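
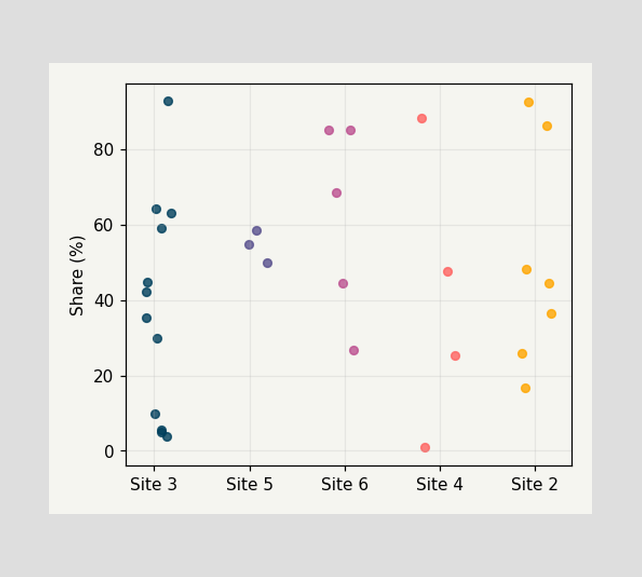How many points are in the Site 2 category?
7

Counting the markers in the Site 2 column gives 7.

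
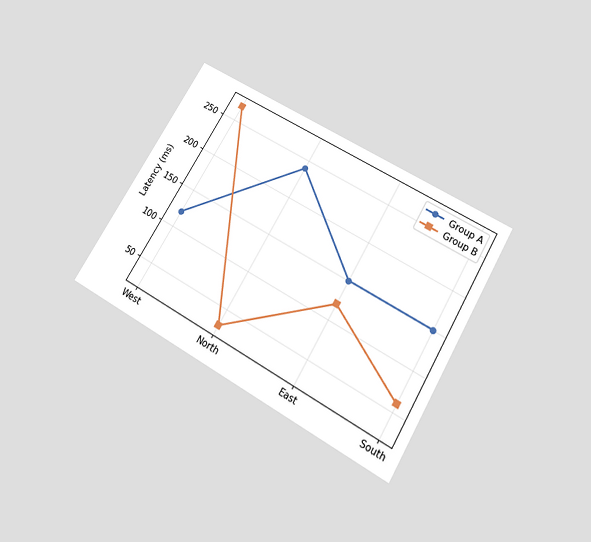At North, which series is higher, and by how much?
Group A, by 210ms

The chart is tilted about 30° clockwise and viewed slightly from below. At North, Group A sits above the other line by 210ms.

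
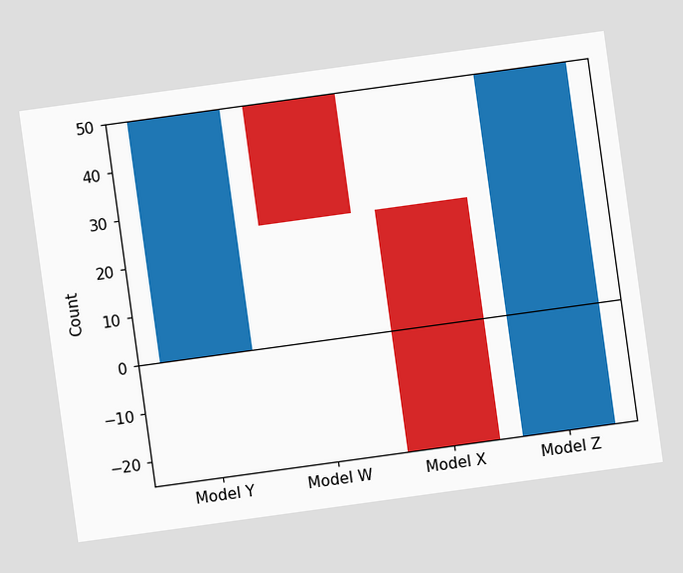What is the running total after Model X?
The chart is tilted about 8° counter-clockwise. After Model X the running total reaches -25.

-25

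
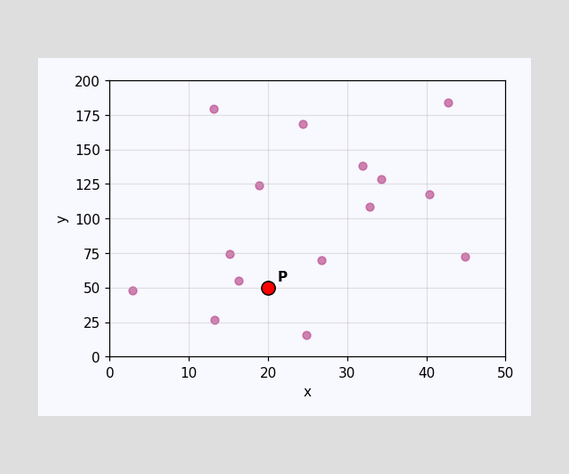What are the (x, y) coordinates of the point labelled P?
(20, 50)

Following the gridlines from P to each axis, P sits at (20, 50).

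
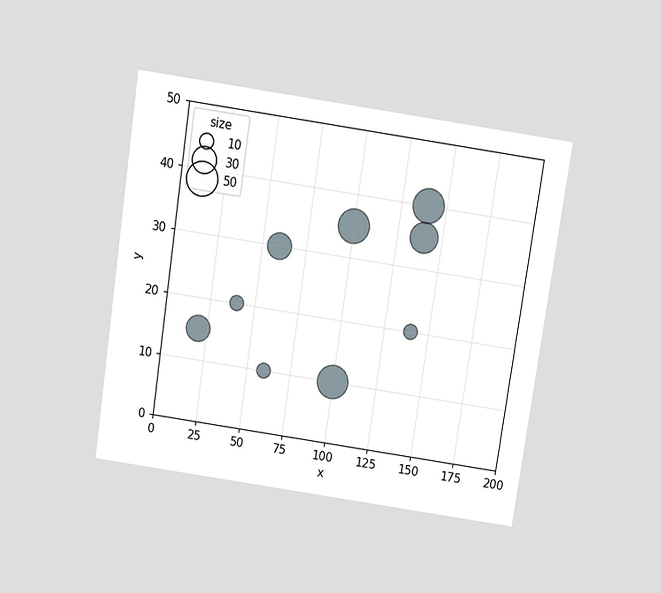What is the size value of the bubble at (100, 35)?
50

The chart is tilted about 8° clockwise and viewed slightly from above. Matching the bubble at (100, 35) against the size legend gives 50.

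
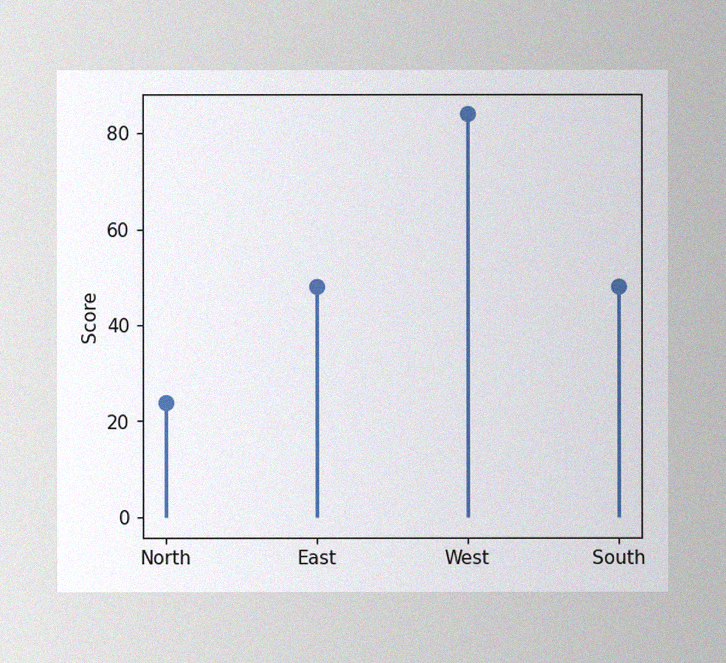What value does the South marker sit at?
48

The image has some photo noise and uneven lighting. The South marker sits at 48.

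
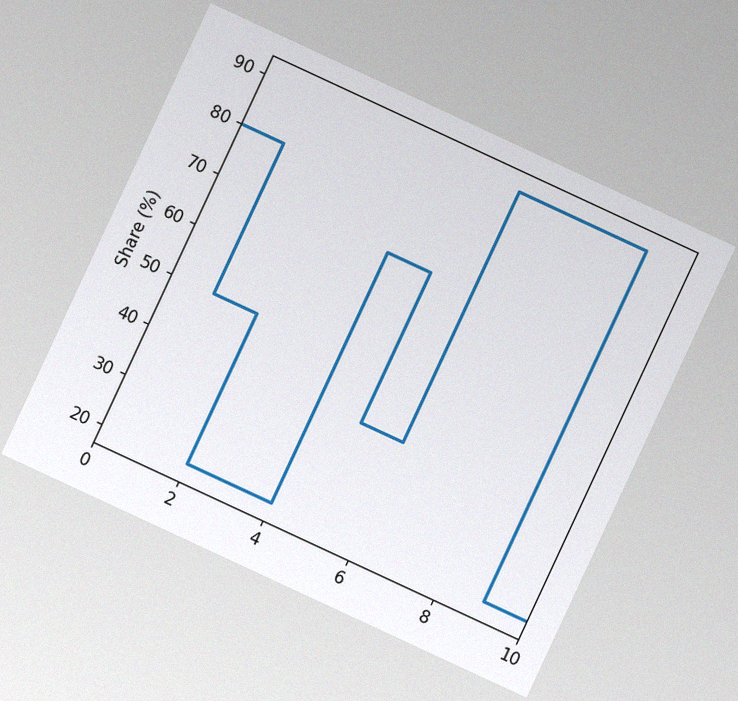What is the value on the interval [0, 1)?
80%

The chart is tilted about 25° clockwise, with some photo noise. On [0, 1) the step sits at 80%.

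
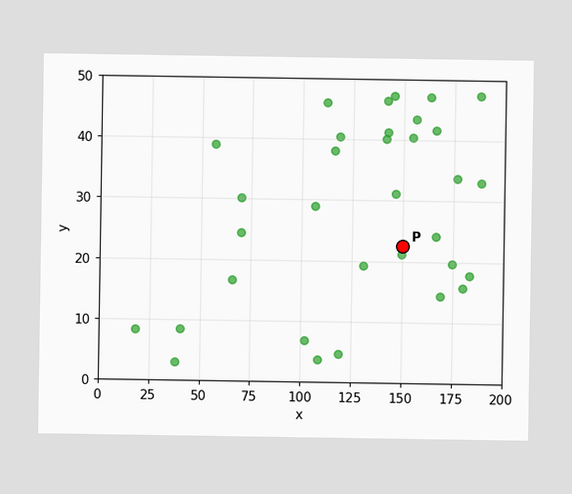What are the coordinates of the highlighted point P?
(150, 22.5)

Following the gridlines from P to each axis, P sits at (150, 22.5).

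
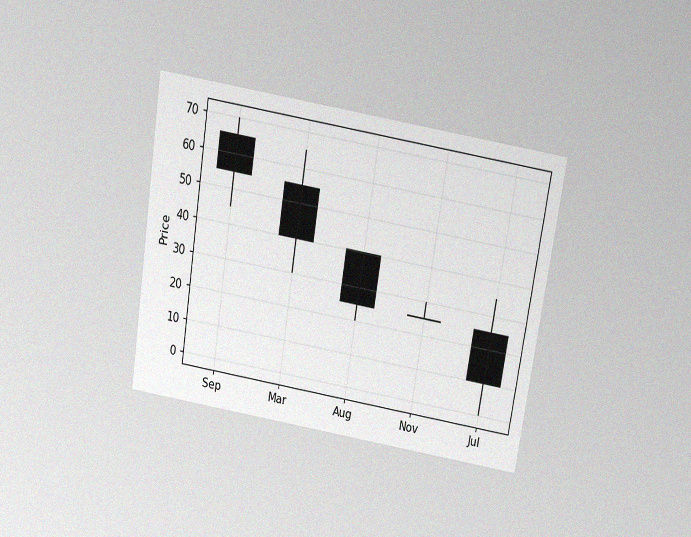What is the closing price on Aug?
25

The chart is tilted about 9° clockwise and viewed slightly from above, with some photo noise. The Aug candle closes at 25.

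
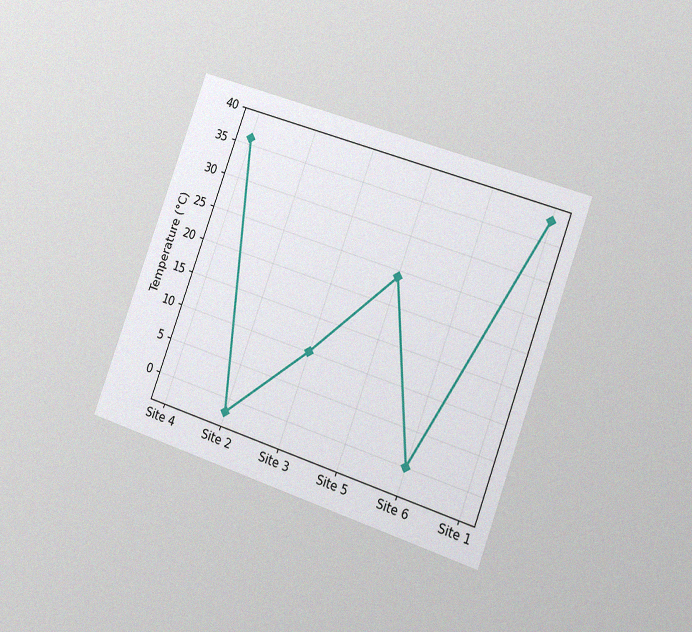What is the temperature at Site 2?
-2°C

The chart is tilted about 20° clockwise and viewed slightly from the right, with some photo noise. At Site 2, the line is at -2°C.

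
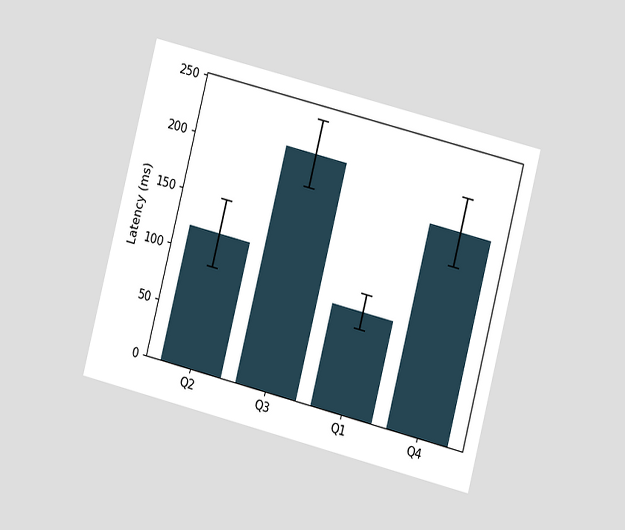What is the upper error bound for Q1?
The chart is tilted about 14° clockwise and viewed at a slight angle. The Q1 bar's upper whisker reaches 105ms.

105ms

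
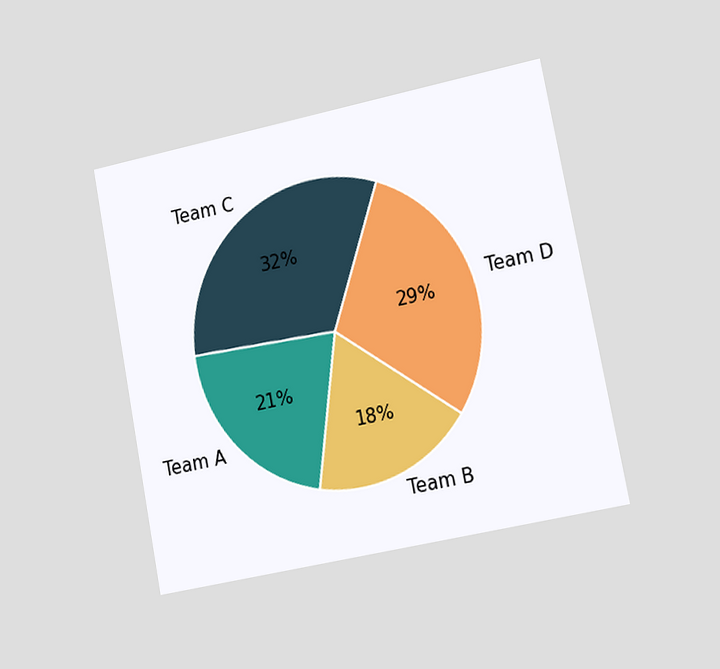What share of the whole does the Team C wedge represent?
The chart is tilted about 11° counter-clockwise and viewed slightly from the right. The Team C slice takes up 32% of the pie.

32%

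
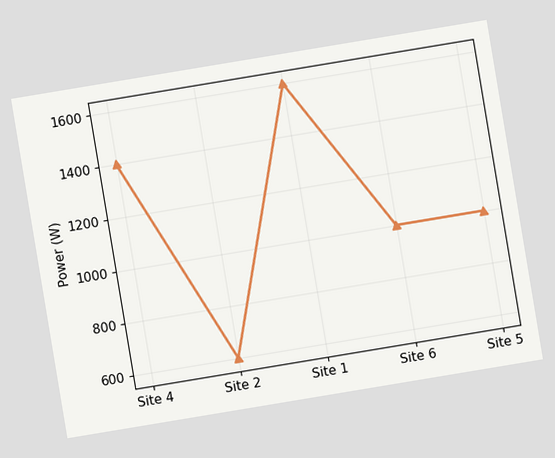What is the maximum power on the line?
1600W

The chart is tilted about 9° counter-clockwise. The highest point is at Site 1, and reading across to the y-axis gives 1600W.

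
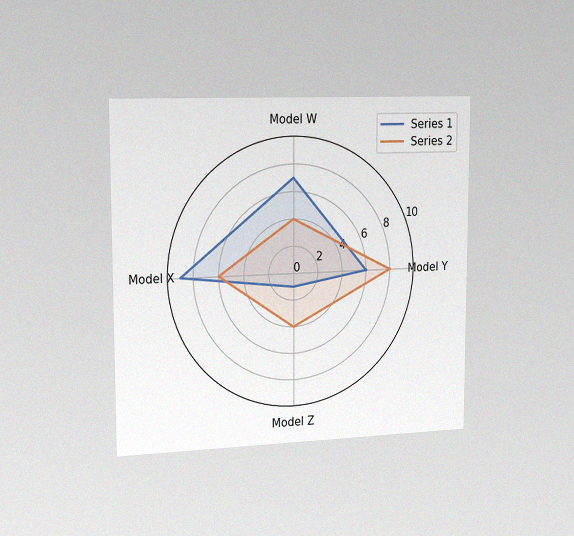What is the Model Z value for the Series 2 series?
The chart is viewed slightly from the left, with some photo noise. On the Model Z axis, Series 2 reaches 4.

4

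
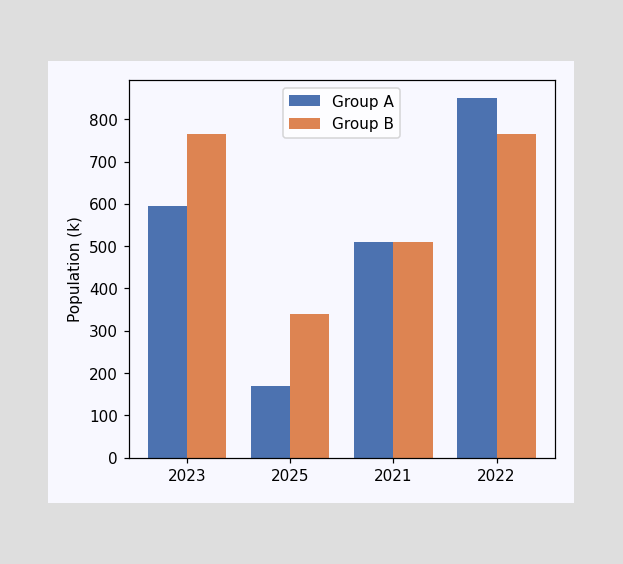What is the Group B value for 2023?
The Group B bar at 2023 reaches 765k on the y-axis.

765k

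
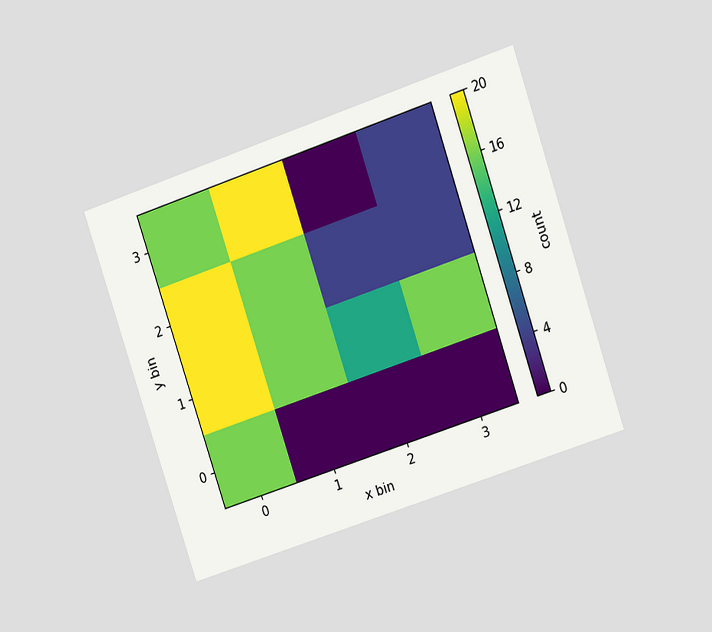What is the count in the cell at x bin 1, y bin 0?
The chart is tilted about 19° counter-clockwise and viewed at a slight angle. Matching the cell (1, 0) against the colorbar gives 0.

0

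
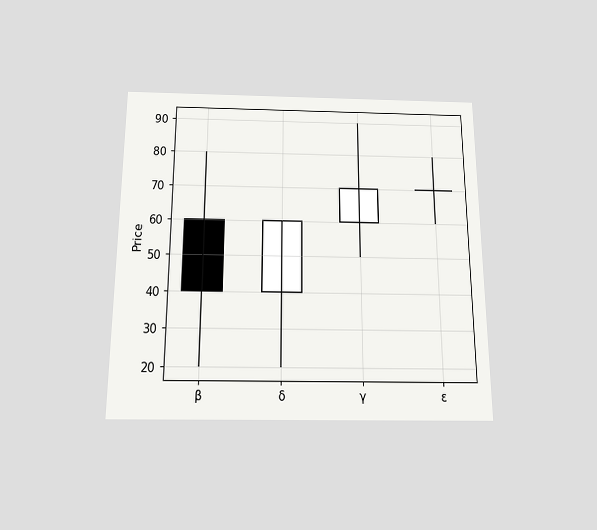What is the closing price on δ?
The chart is viewed slightly from below. The δ candle closes at 60.

60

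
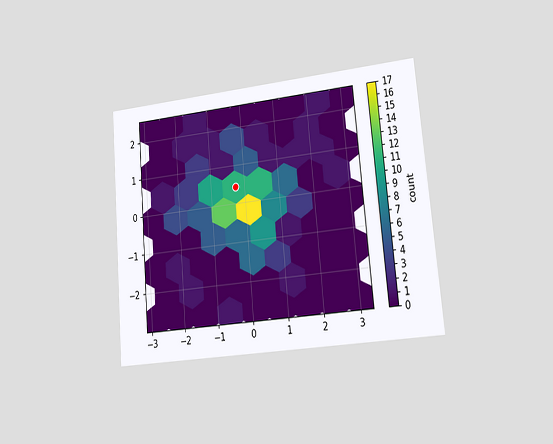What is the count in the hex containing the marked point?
11

The chart is tilted about 5° counter-clockwise and viewed at a slight angle. The marked hex reads 11 on the colorbar.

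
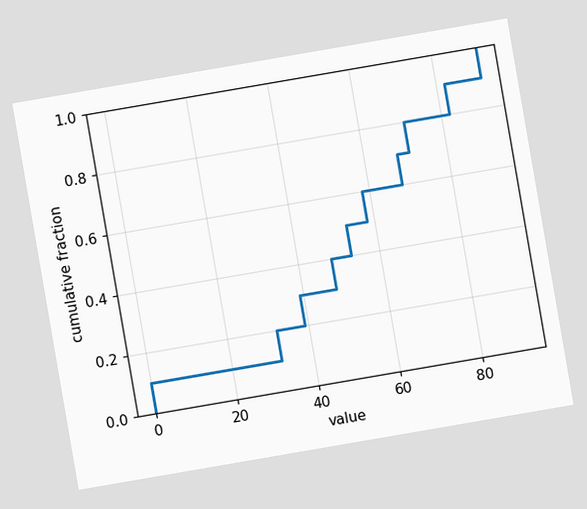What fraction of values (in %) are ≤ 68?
The chart is tilted about 10° counter-clockwise. At x=68 the ECDF step is at 70%.

70%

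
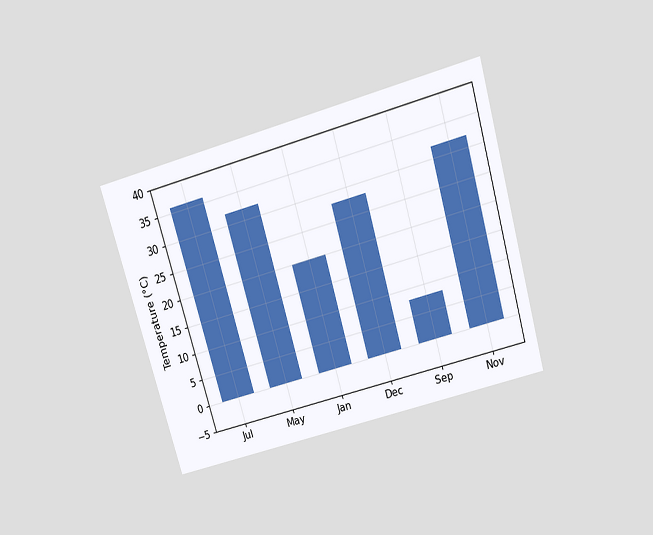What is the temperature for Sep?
The chart is tilted about 16° counter-clockwise and viewed slightly from above. Reading along the chart's y-axis, the Sep bar reaches 8°C.

8°C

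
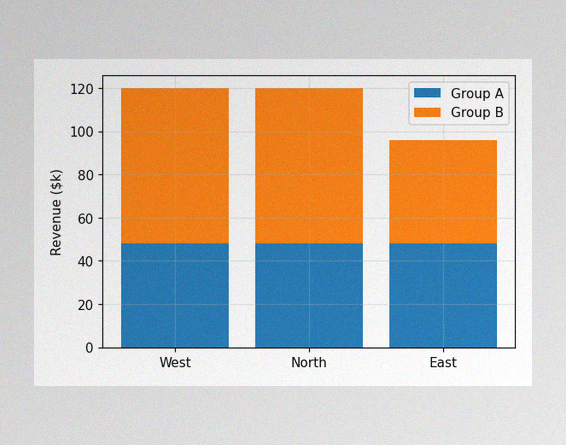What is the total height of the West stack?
$120k

The image has some photo noise and uneven lighting. The West stack's top reaches $120k on the y-axis.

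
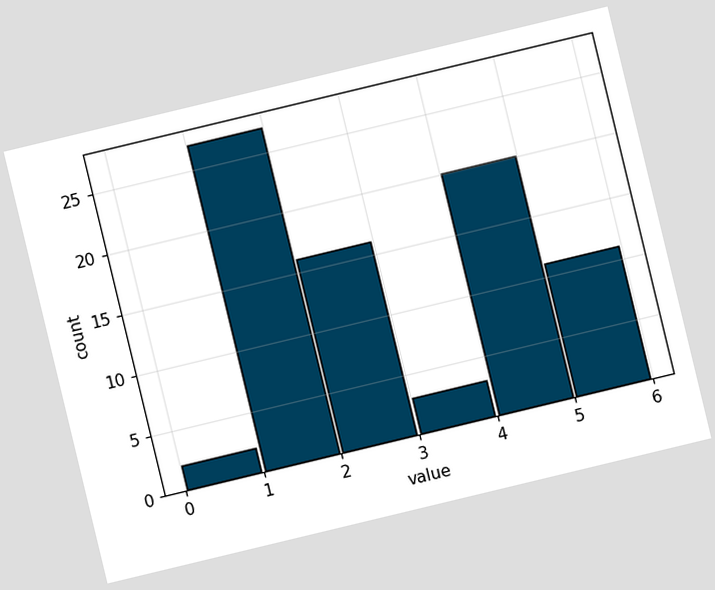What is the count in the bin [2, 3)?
The chart is tilted about 14° counter-clockwise. The [2, 3) bin has height 16.

16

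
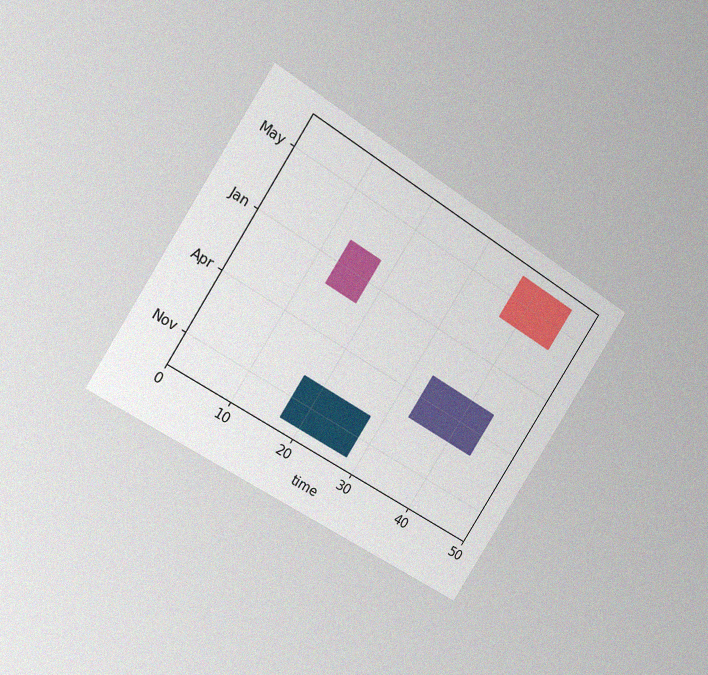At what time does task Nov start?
17

The chart is tilted about 32° clockwise and viewed at a slight angle, with some photo noise. The Nov bar begins at t=17.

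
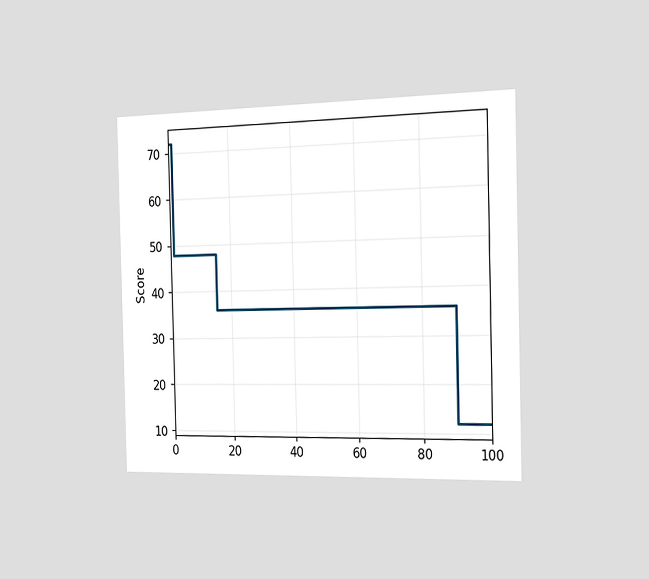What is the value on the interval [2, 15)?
48

The chart is viewed slightly from the right. On [2, 15) the step sits at 48.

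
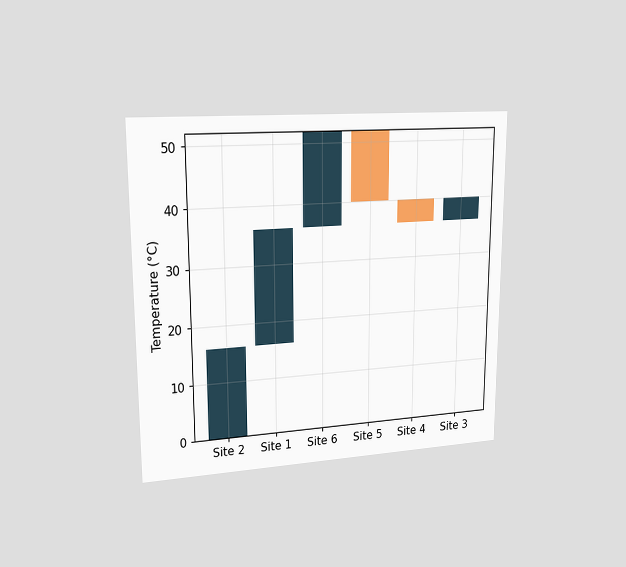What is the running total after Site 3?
40°C

The chart is viewed slightly from the left. After Site 3 the running total reaches 40°C.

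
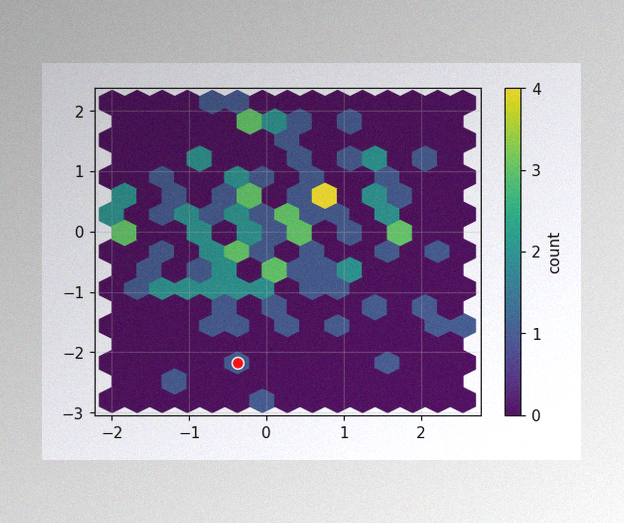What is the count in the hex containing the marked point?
The image has some photo noise and uneven lighting. The marked hex reads 1 on the colorbar.

1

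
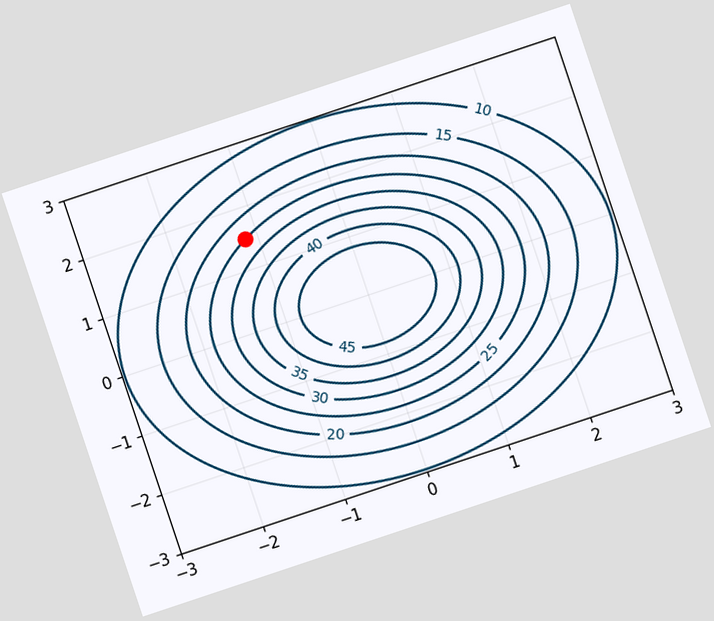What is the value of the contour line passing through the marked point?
25

The chart is tilted about 18° counter-clockwise. The marked point sits on the contour labelled 25.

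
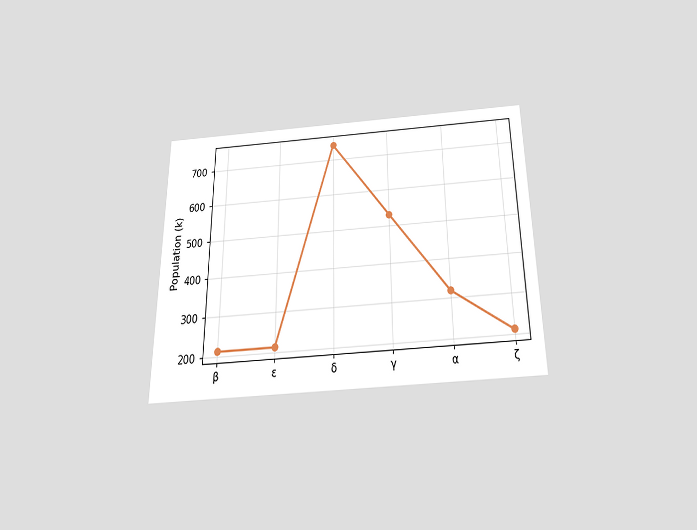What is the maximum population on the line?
742k

The chart is viewed slightly from below. The highest point is at δ, and reading across to the y-axis gives 742k.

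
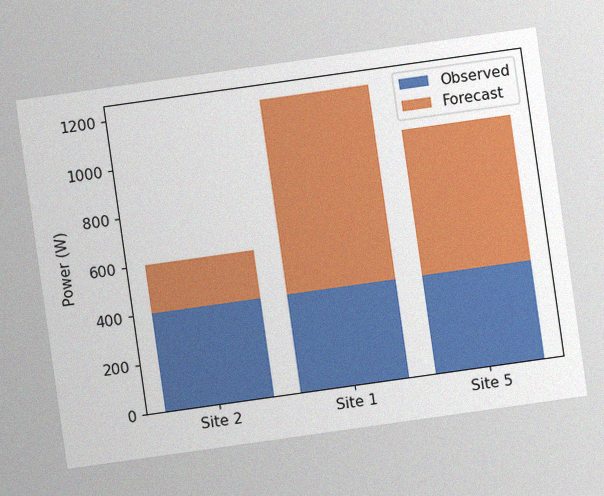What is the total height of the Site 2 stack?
600W

The chart is tilted about 8° counter-clockwise, with some photo noise. The Site 2 stack's top reaches 600W on the y-axis.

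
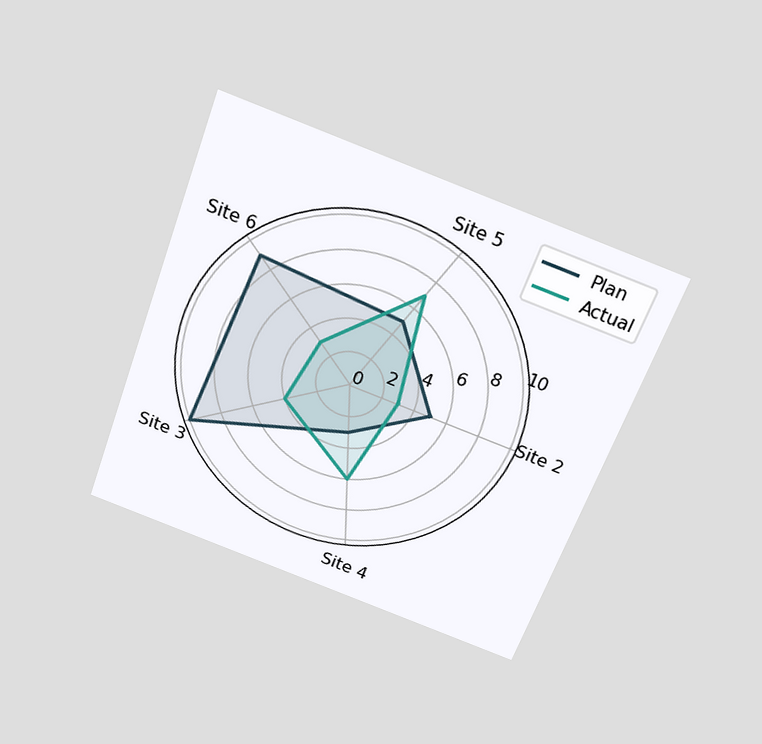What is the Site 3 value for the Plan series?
10

The chart is tilted about 20° clockwise and viewed slightly from above. On the Site 3 axis, Plan reaches 10.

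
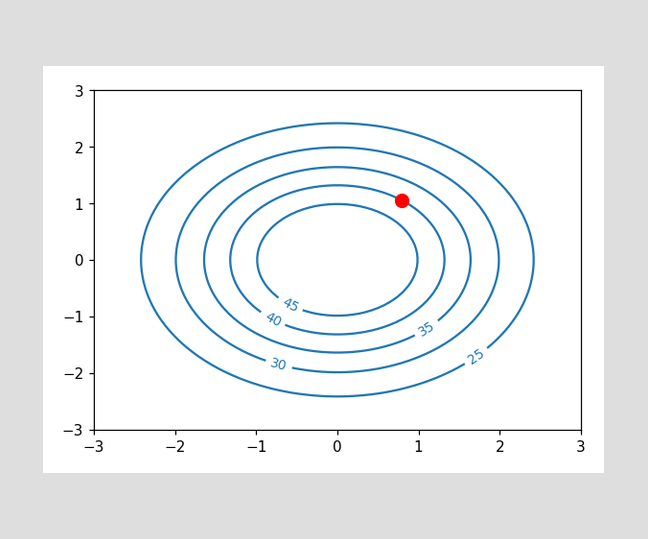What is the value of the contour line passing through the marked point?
The marked point sits on the contour labelled 40.

40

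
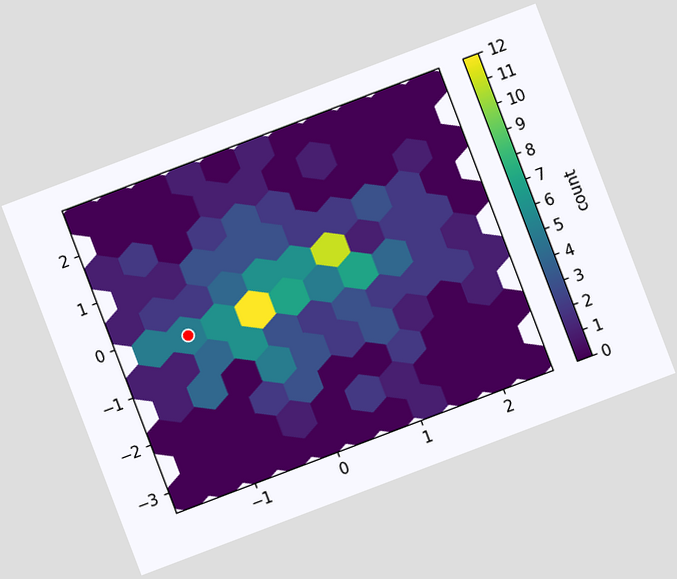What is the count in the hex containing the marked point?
5

The chart is tilted about 21° counter-clockwise. The marked hex reads 5 on the colorbar.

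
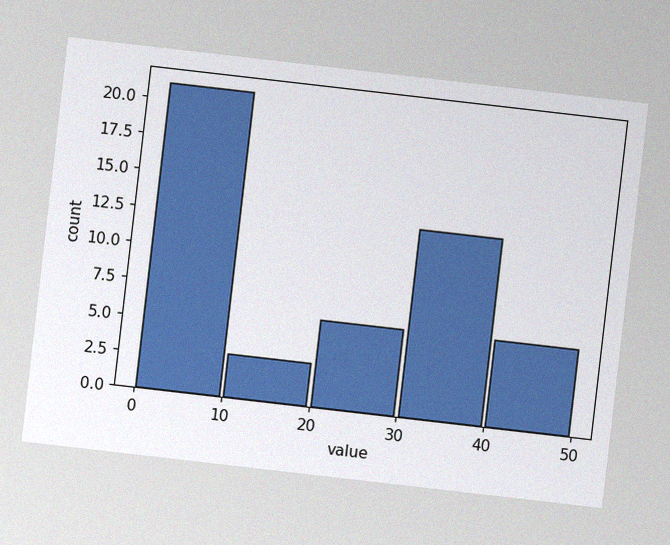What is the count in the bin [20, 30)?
The chart is tilted about 7° clockwise, with some photo noise. The [20, 30) bin has height 6.

6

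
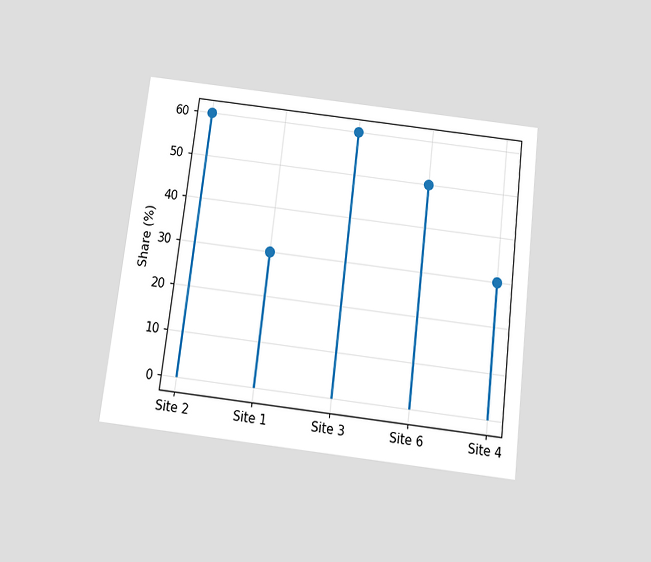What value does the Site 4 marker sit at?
30%

The chart is tilted about 7° clockwise and viewed slightly from below. The Site 4 marker sits at 30%.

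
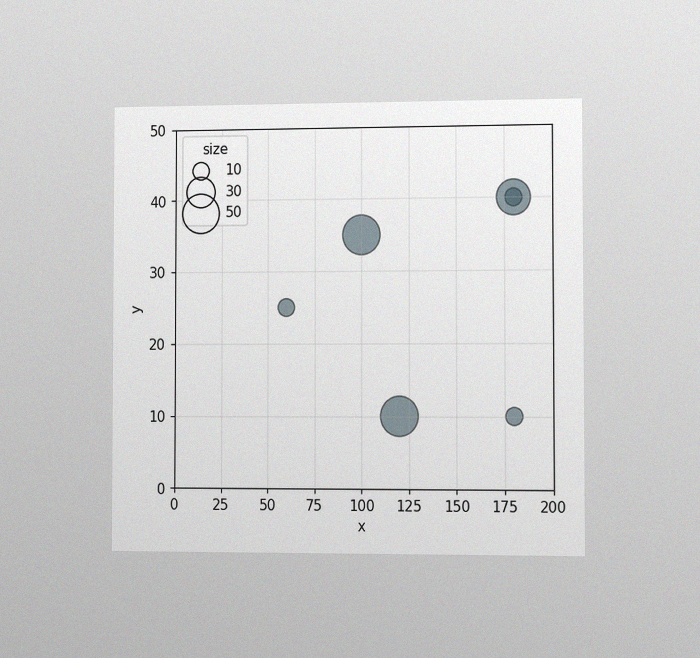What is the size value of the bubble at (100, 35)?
50

The chart is viewed slightly from the right, with some photo noise. Matching the bubble at (100, 35) against the size legend gives 50.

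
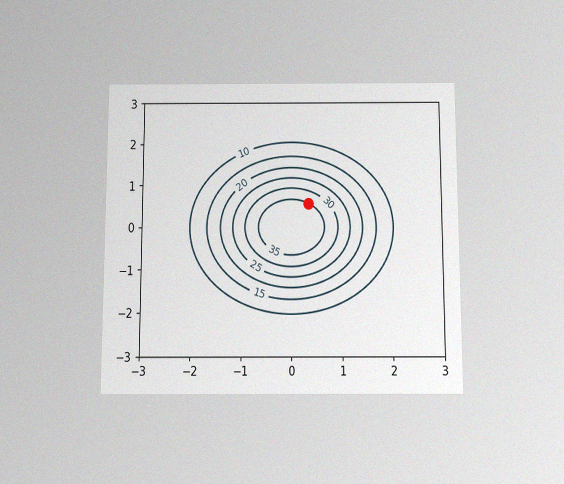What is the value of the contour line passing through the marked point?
The chart is viewed slightly from below, with some photo noise. The marked point sits on the contour labelled 35.

35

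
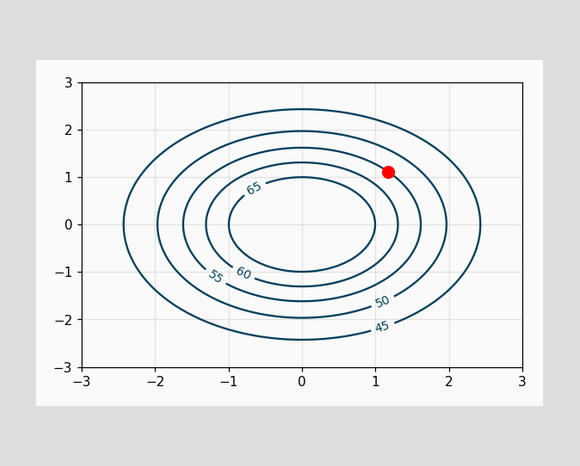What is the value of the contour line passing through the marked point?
The marked point sits on the contour labelled 55.

55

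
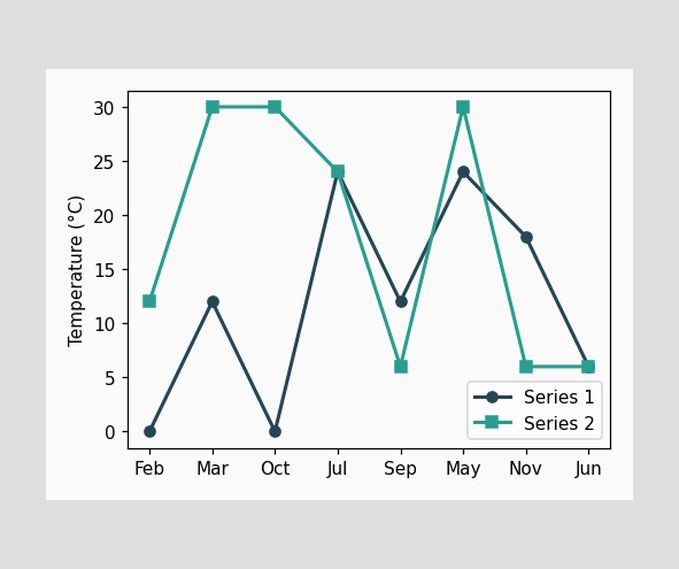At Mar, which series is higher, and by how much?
At Mar, Series 2 sits above the other line by 18°C.

Series 2, by 18°C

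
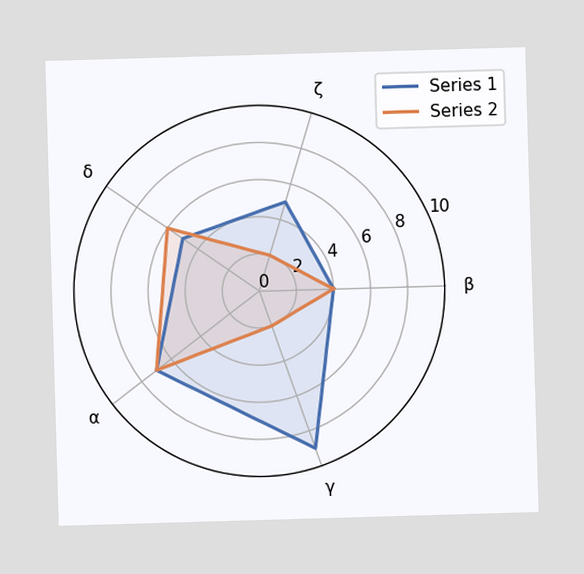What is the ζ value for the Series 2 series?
2

On the ζ axis, Series 2 reaches 2.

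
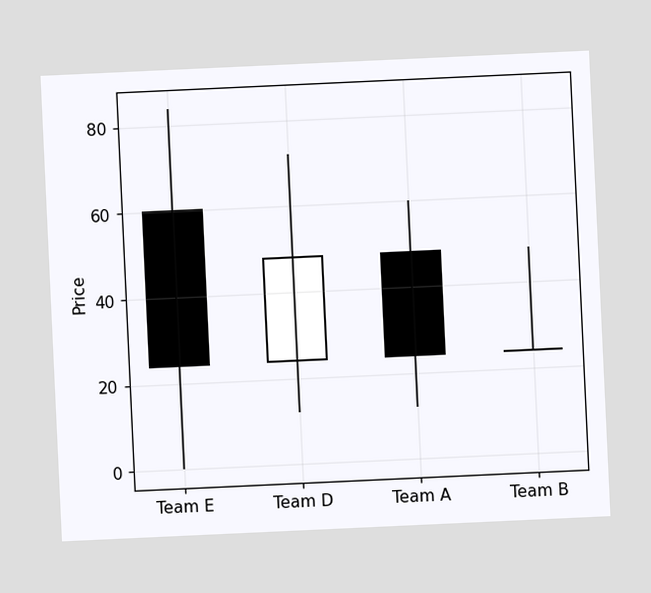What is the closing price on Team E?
24

The chart is tilted about 3° counter-clockwise. The Team E candle closes at 24.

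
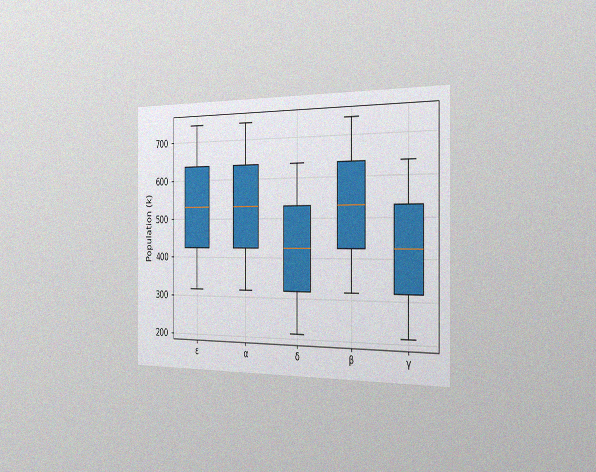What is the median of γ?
424k

The chart is viewed slightly from the right, with some photo noise. The median line in the γ box sits at 424k.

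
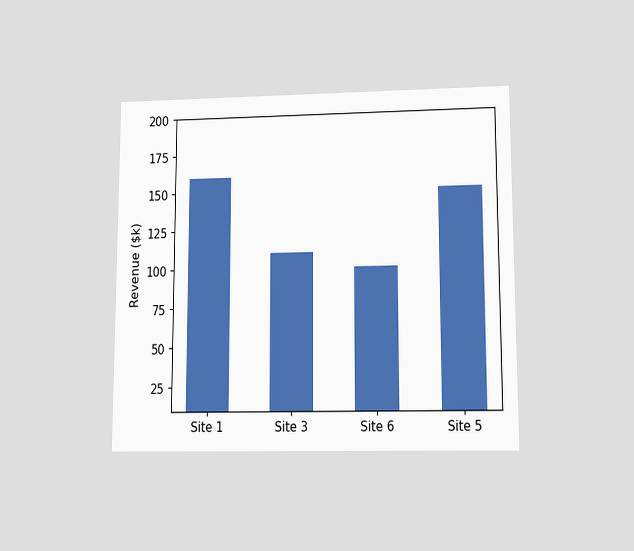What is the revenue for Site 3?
The chart is viewed at a slight angle. Reading along the chart's y-axis, the Site 3 bar reaches $110k.

$110k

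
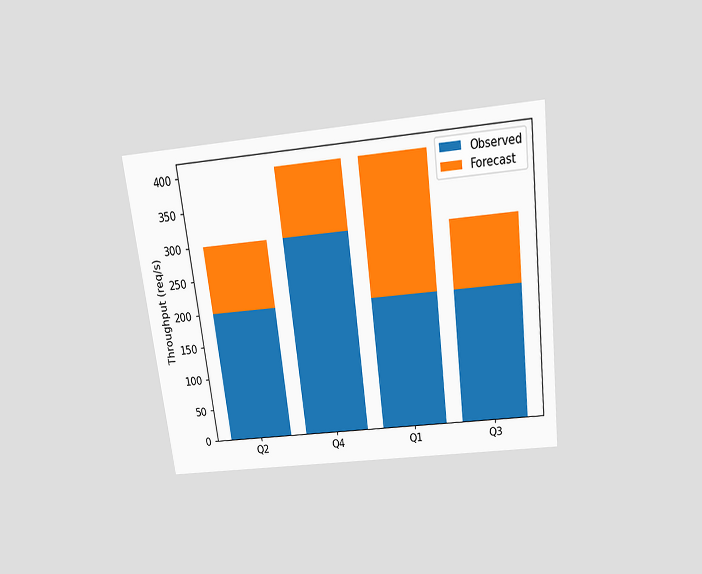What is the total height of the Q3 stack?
The chart is tilted about 7° counter-clockwise and viewed slightly from above. The Q3 stack's top reaches 300req/s on the y-axis.

300req/s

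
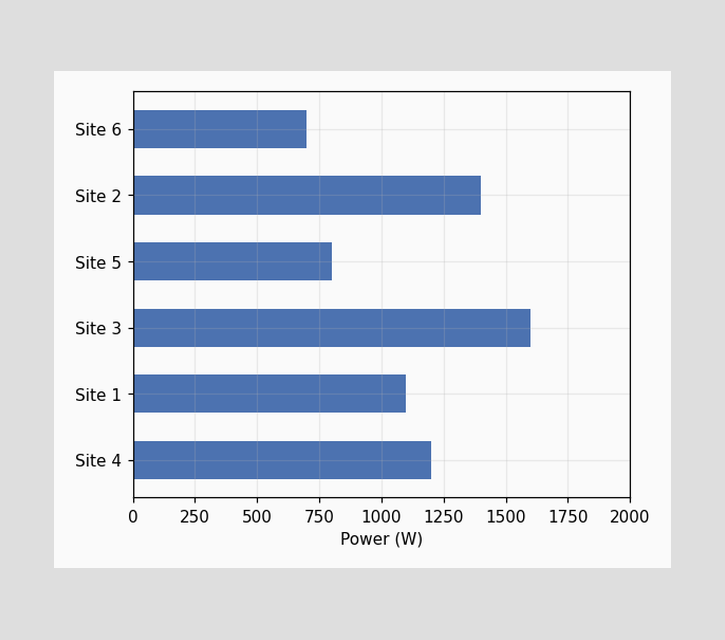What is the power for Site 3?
Reading along the chart's x-axis, the Site 3 bar reaches 1600W.

1600W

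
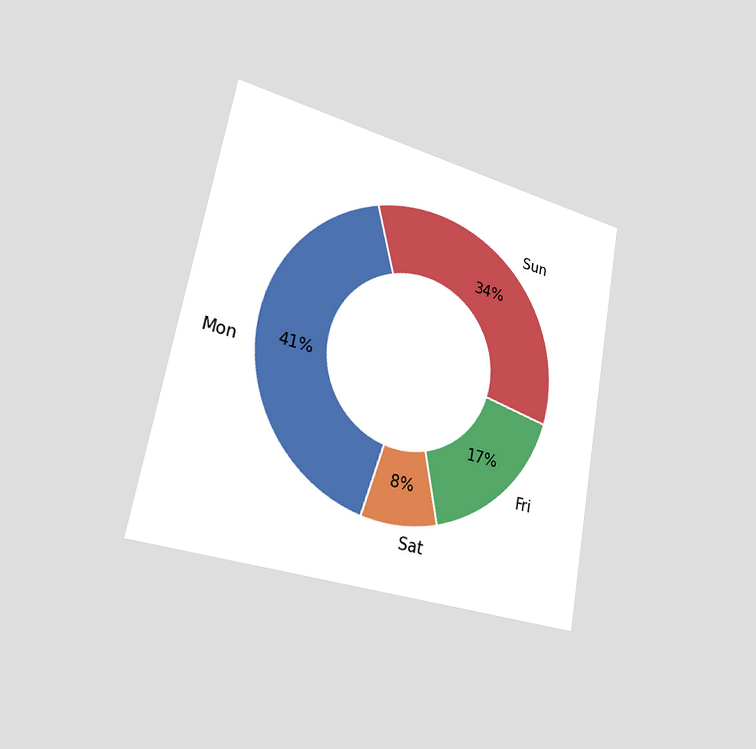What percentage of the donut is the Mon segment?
41%

The chart is tilted about 11° clockwise and viewed slightly from the left. The Mon segment takes up 41% of the ring.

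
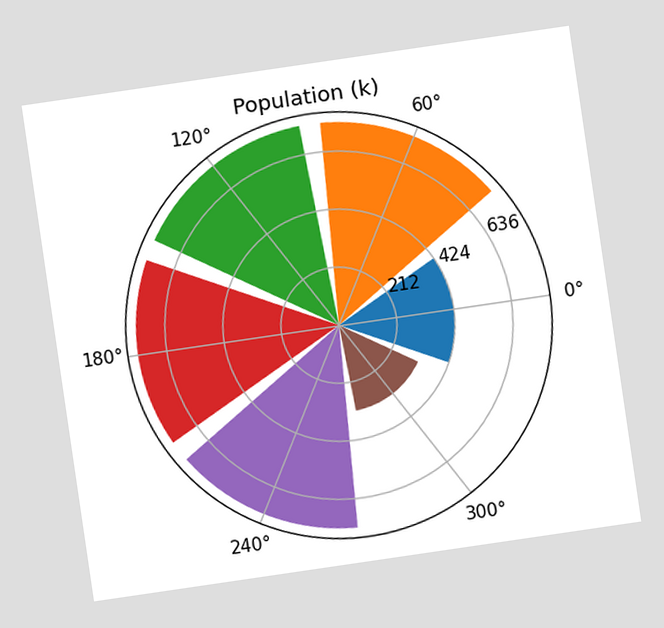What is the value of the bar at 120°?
742k

The chart is tilted about 8° counter-clockwise. The bar at 120° reaches 742k on the radial axis.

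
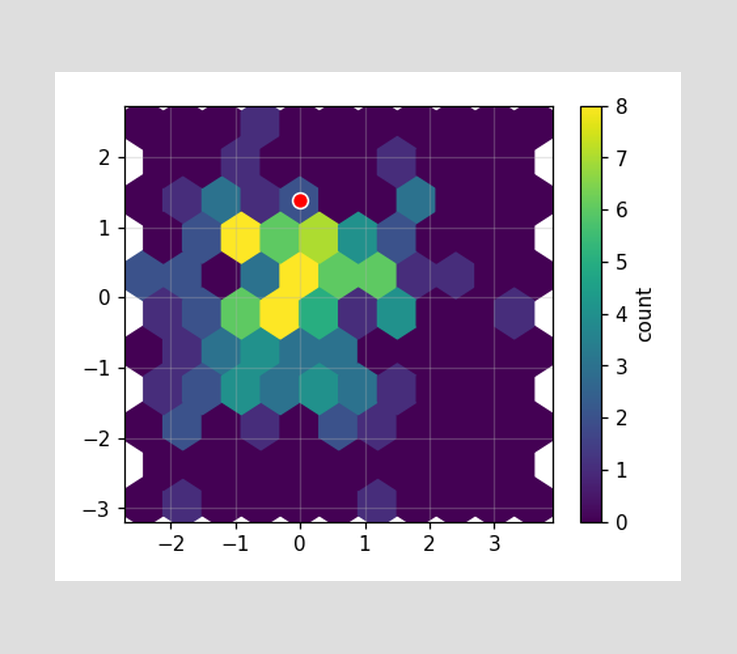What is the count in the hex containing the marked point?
The marked hex reads 2 on the colorbar.

2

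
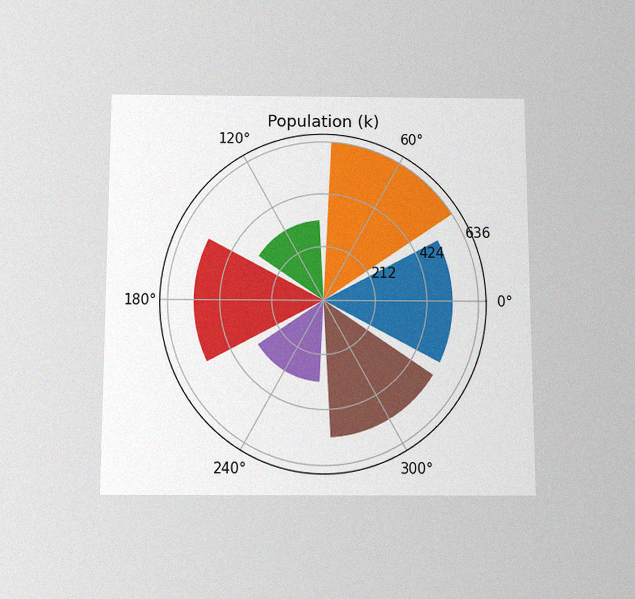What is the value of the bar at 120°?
The chart is viewed slightly from below, with some photo noise. The bar at 120° reaches 318k on the radial axis.

318k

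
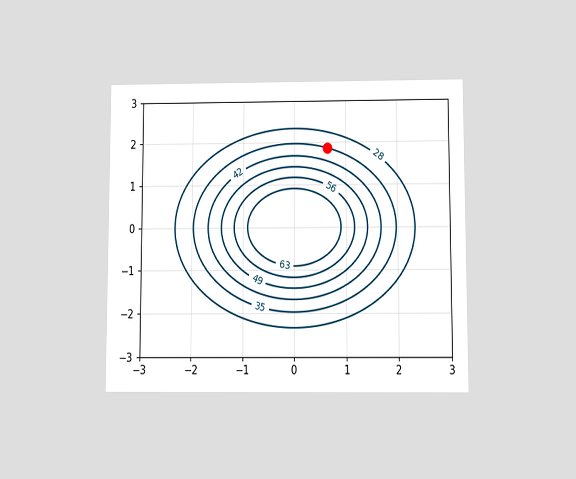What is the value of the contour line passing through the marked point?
The chart is viewed slightly from below. The marked point sits on the contour labelled 35.

35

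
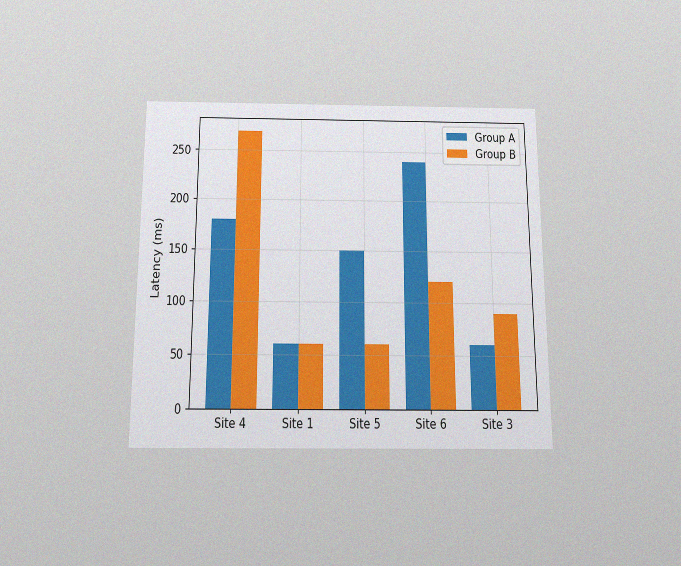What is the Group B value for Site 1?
60ms

The chart is viewed slightly from below, with some photo noise. The Group B bar at Site 1 reaches 60ms on the y-axis.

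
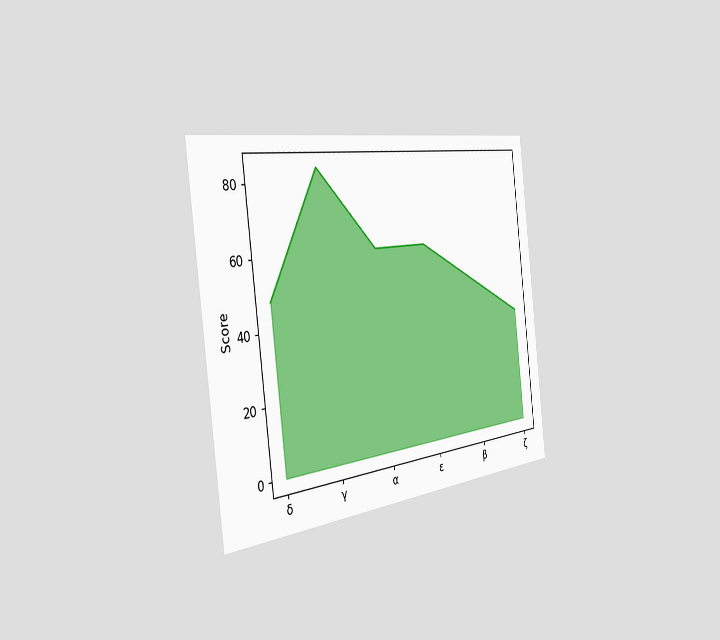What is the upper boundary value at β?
The chart is tilted about 7° counter-clockwise and viewed slightly from the left. At β the upper boundary is at 48.

48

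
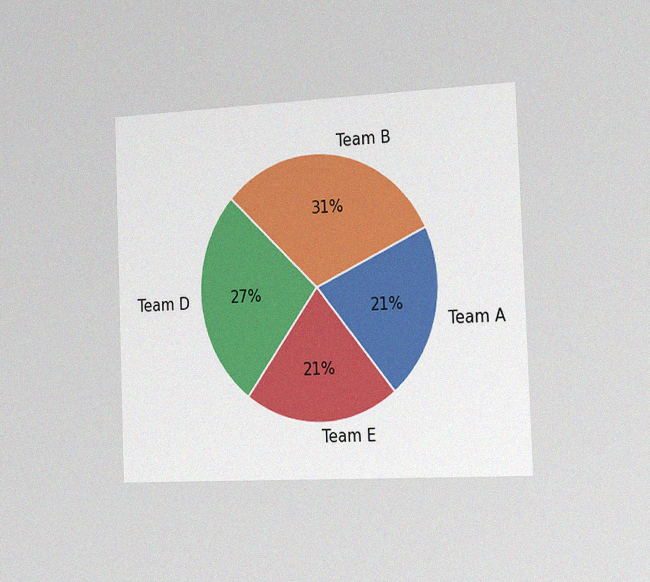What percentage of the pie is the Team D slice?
The chart is tilted about 2° counter-clockwise and viewed slightly from the right, with some photo noise. The Team D slice takes up 27% of the pie.

27%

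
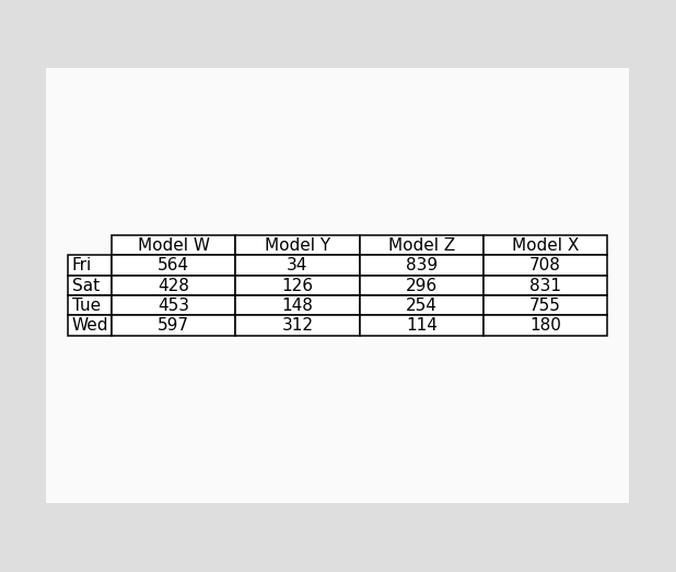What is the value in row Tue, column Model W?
The (Tue, Model W) cell reads 453.

453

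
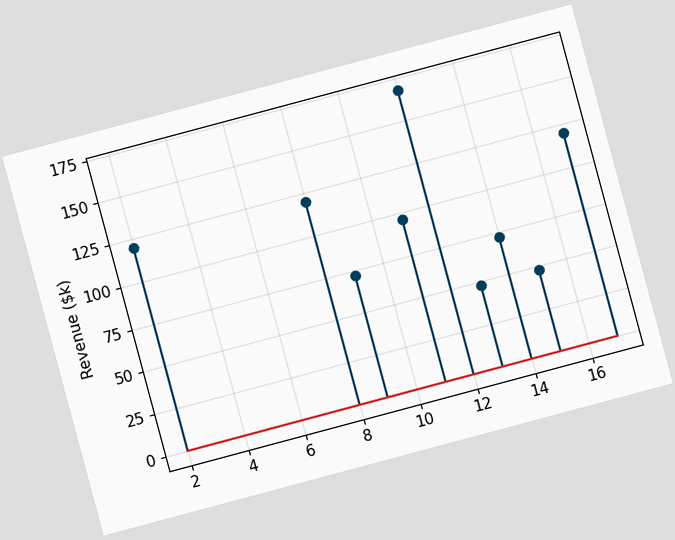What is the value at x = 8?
$120k

The chart is tilted about 15° counter-clockwise. The stem at x=8 reaches $120k.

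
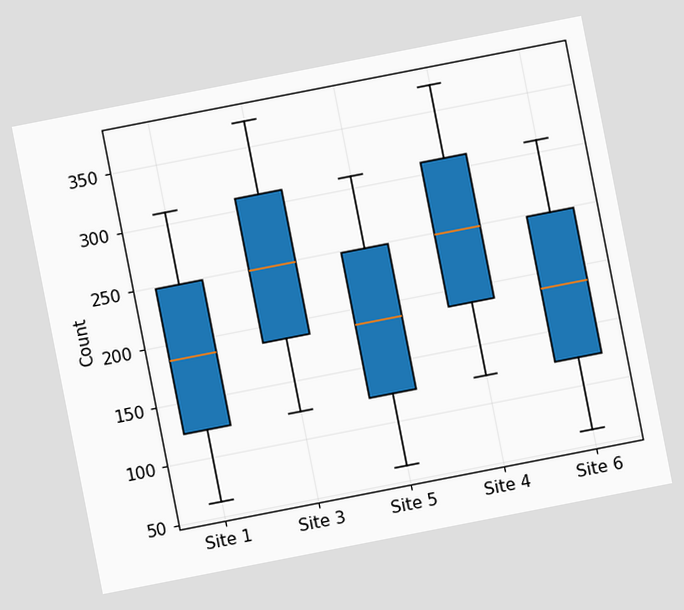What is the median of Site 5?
The chart is tilted about 11° counter-clockwise. The median line in the Site 5 box sits at 186.

186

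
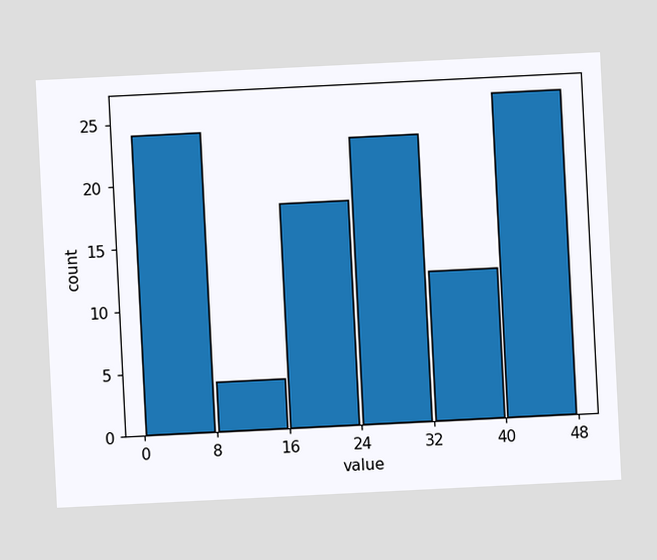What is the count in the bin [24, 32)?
The chart is tilted about 3° counter-clockwise. The [24, 32) bin has height 23.

23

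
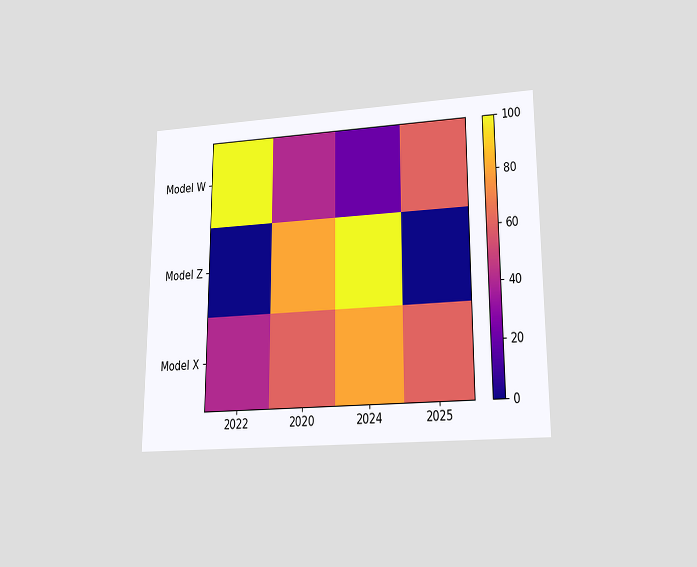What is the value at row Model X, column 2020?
The chart is viewed at a slight angle. Matching cell (Model X, 2020) against the colorbar gives 60.

60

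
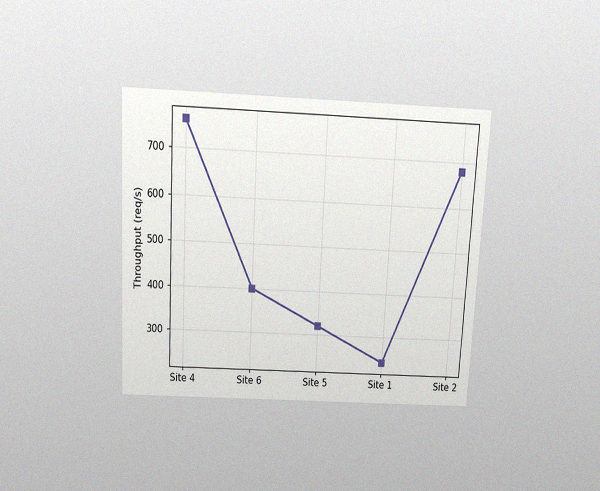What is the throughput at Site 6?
The chart is tilted about 3° clockwise and viewed slightly from above, with some photo noise. At Site 6, the line is at 400req/s.

400req/s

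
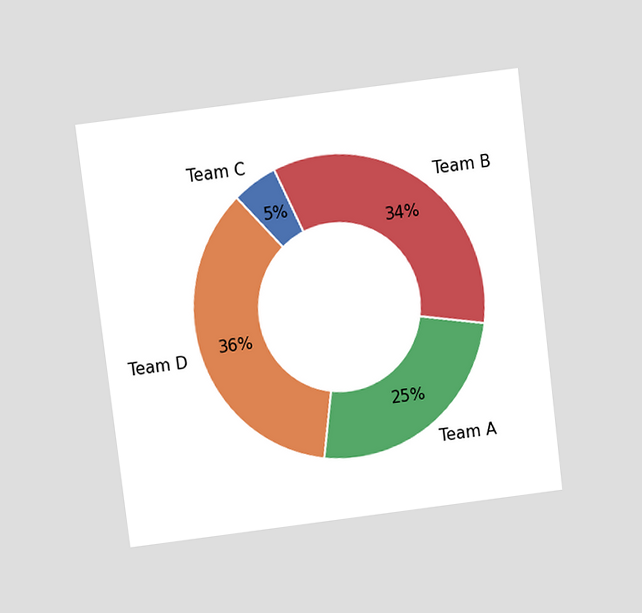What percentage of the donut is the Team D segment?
36%

The chart is tilted about 7° counter-clockwise and viewed slightly from above. The Team D segment takes up 36% of the ring.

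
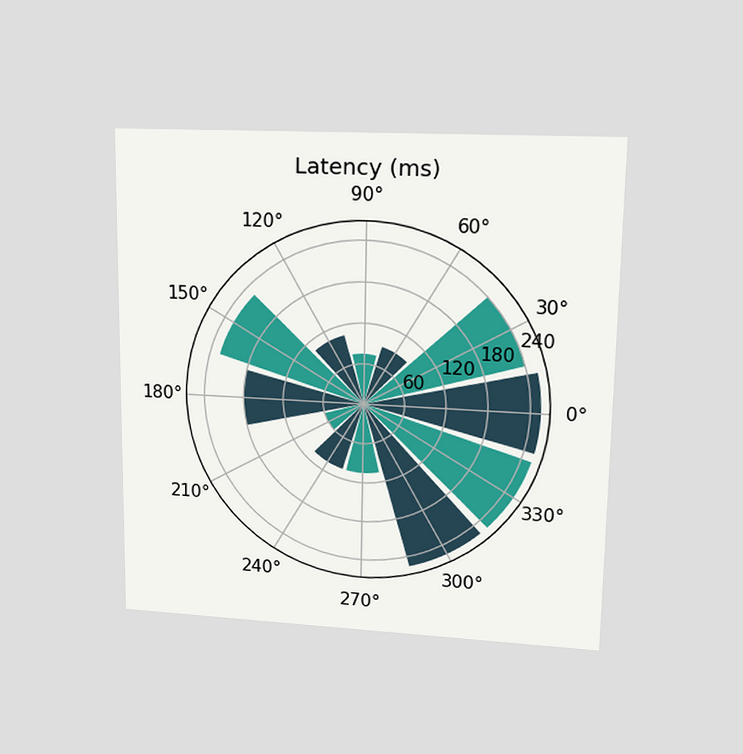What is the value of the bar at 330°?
The chart is viewed at a slight angle. The bar at 330° reaches 255ms on the radial axis.

255ms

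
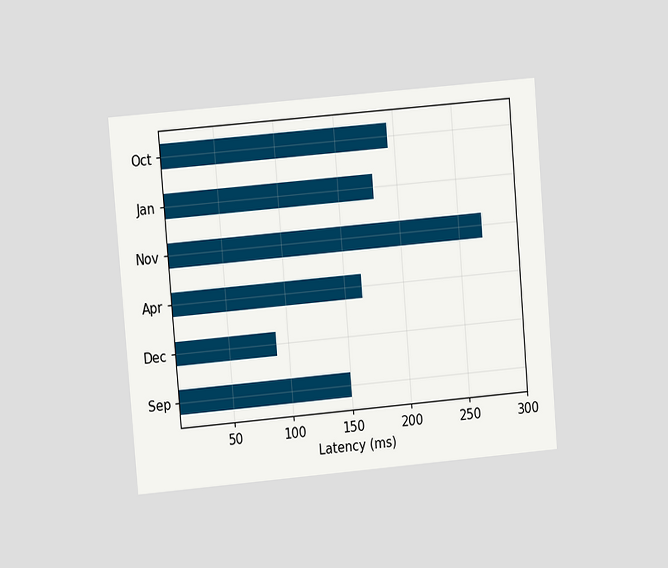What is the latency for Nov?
The chart is tilted about 5° counter-clockwise and viewed at a slight angle. Reading along the chart's x-axis, the Nov bar reaches 270ms.

270ms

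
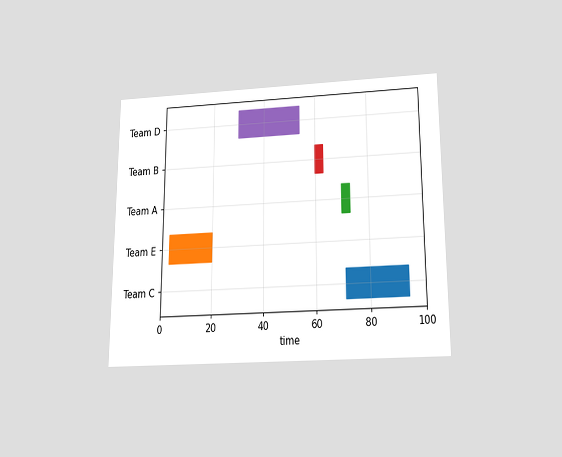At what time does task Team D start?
30

The chart is viewed slightly from below. The Team D bar begins at t=30.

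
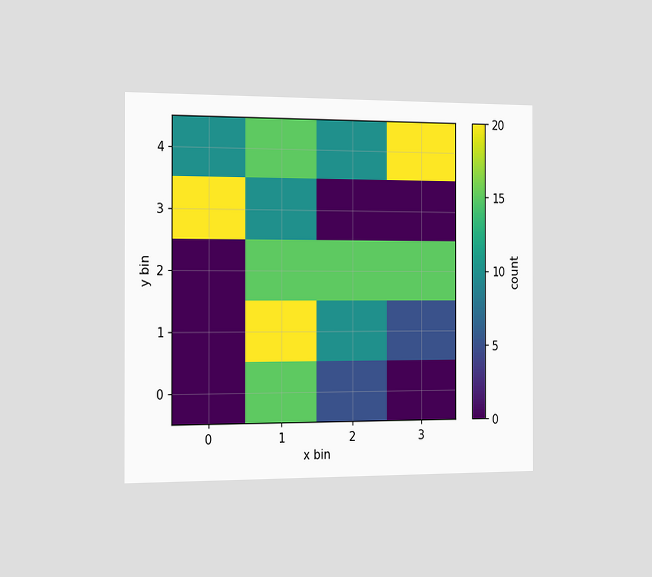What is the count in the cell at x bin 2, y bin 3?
0

The chart is viewed slightly from the left. Matching the cell (2, 3) against the colorbar gives 0.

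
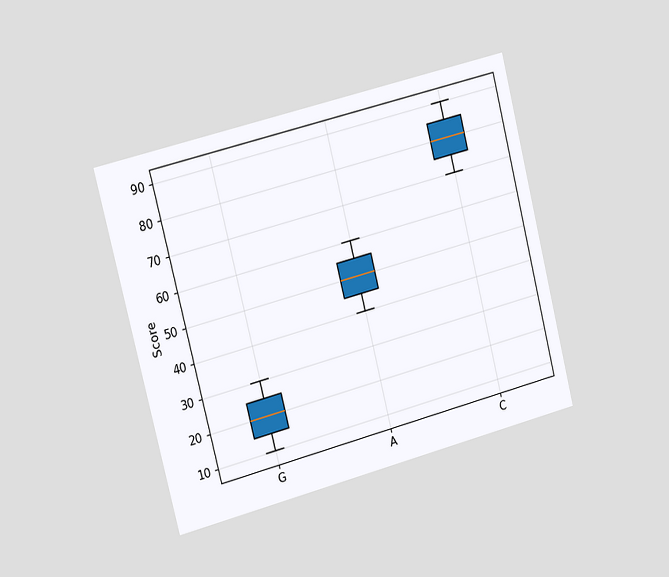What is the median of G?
The chart is tilted about 14° counter-clockwise and viewed slightly from the left. The median line in the G box sits at 20.

20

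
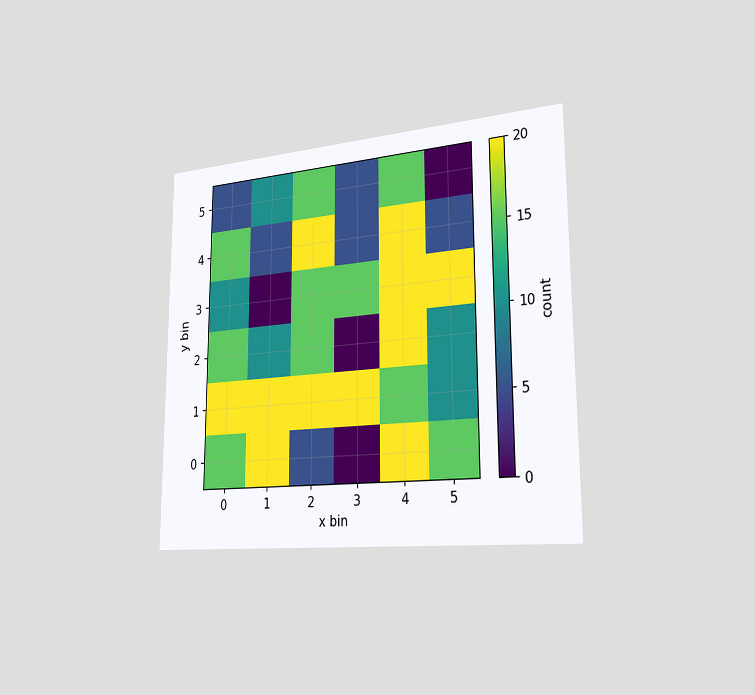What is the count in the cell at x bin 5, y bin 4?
The chart is viewed slightly from the right. Matching the cell (5, 4) against the colorbar gives 5.

5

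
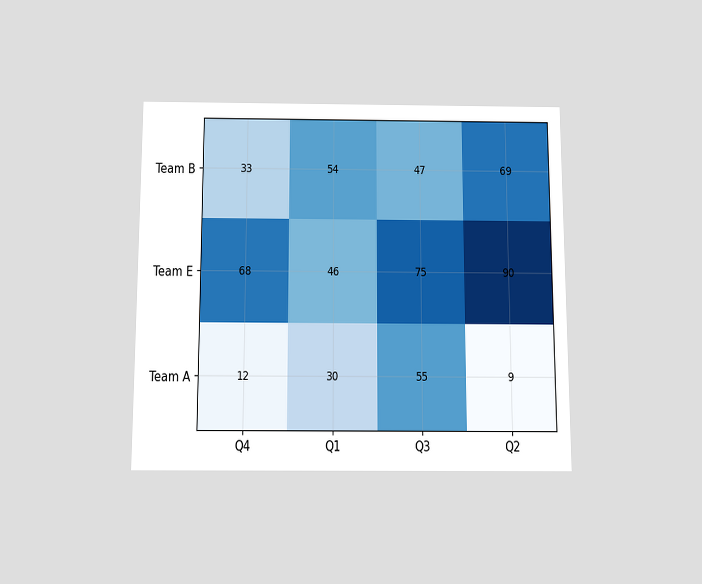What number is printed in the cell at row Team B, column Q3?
The chart is viewed slightly from below. The (Team B, Q3) cell reads 47.

47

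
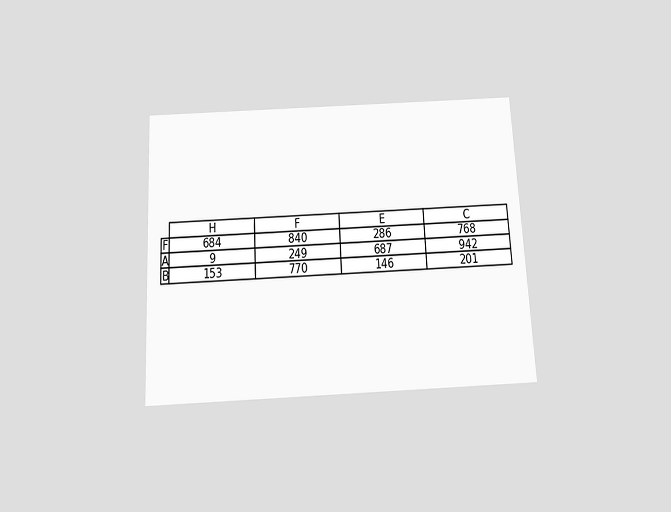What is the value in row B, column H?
153

The chart is tilted about 3° counter-clockwise and viewed slightly from below. The (B, H) cell reads 153.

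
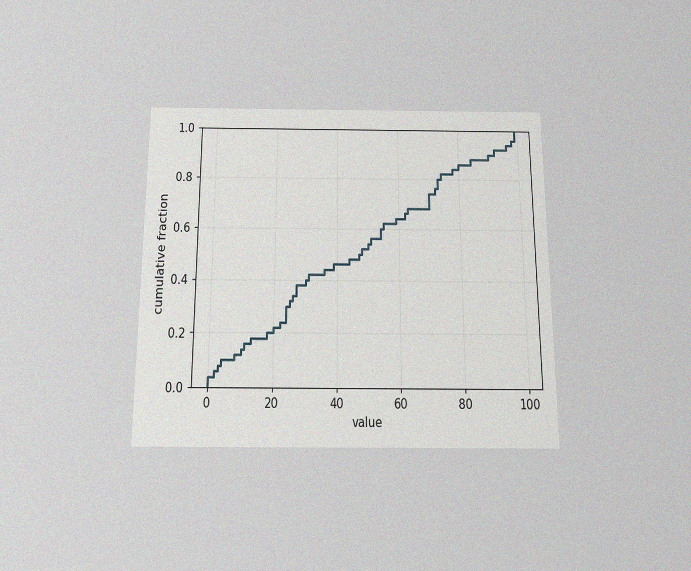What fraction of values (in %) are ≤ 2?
The chart is viewed slightly from below, with some photo noise. At x=2 the ECDF step is at 6%.

6%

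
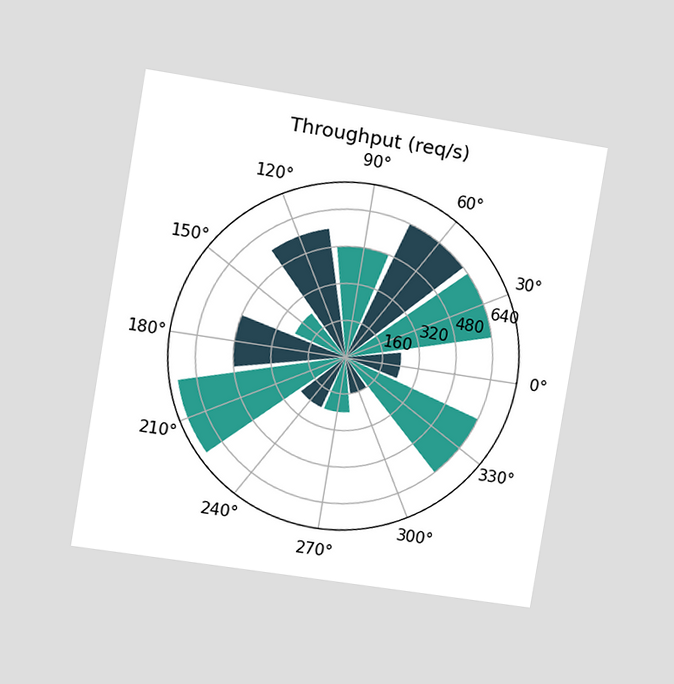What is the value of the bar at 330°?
640req/s

The chart is tilted about 9° clockwise and viewed slightly from the left. The bar at 330° reaches 640req/s on the radial axis.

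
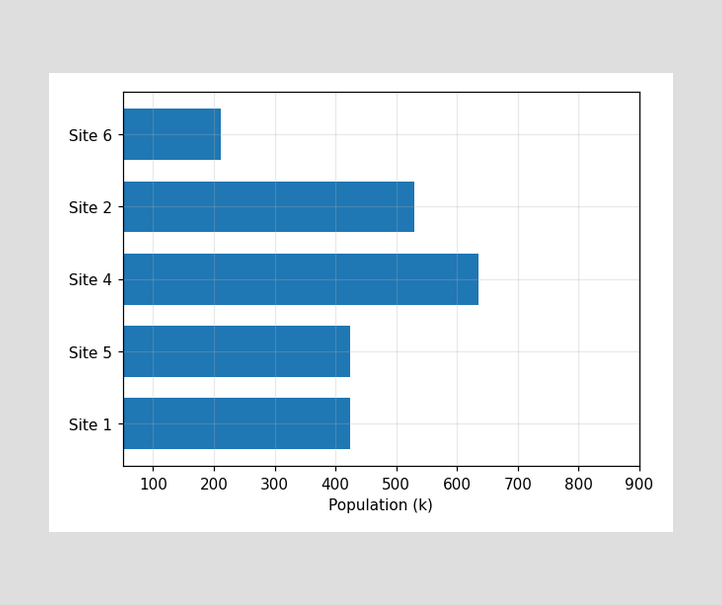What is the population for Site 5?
424k

Reading along the chart's x-axis, the Site 5 bar reaches 424k.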